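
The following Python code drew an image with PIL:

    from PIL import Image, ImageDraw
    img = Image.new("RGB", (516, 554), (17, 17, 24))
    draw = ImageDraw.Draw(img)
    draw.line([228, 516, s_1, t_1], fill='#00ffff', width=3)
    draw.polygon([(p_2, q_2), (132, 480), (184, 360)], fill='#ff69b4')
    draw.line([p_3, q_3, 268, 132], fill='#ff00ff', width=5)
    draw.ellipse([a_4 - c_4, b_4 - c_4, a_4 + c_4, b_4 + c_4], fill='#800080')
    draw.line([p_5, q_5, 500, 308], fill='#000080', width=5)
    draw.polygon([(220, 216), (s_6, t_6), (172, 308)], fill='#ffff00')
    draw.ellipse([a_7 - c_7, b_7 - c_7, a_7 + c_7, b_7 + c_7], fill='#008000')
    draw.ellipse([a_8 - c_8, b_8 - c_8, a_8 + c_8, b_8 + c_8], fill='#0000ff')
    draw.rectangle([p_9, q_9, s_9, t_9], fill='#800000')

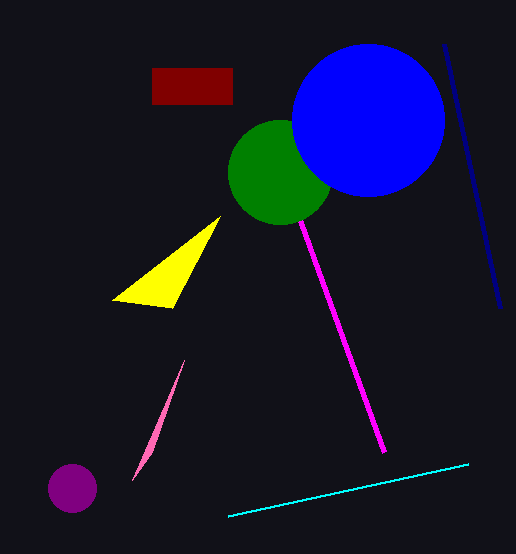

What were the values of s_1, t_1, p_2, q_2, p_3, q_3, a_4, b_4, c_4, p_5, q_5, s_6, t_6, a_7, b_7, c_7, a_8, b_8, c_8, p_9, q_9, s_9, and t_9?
s_1 = 468
t_1 = 464
p_2 = 152
q_2 = 452
p_3 = 384
q_3 = 452
a_4 = 72
b_4 = 488
c_4 = 24
p_5 = 444
q_5 = 44
s_6 = 112
t_6 = 300
a_7 = 280
b_7 = 172
c_7 = 52
a_8 = 368
b_8 = 120
c_8 = 76
p_9 = 152
q_9 = 68
s_9 = 232
t_9 = 104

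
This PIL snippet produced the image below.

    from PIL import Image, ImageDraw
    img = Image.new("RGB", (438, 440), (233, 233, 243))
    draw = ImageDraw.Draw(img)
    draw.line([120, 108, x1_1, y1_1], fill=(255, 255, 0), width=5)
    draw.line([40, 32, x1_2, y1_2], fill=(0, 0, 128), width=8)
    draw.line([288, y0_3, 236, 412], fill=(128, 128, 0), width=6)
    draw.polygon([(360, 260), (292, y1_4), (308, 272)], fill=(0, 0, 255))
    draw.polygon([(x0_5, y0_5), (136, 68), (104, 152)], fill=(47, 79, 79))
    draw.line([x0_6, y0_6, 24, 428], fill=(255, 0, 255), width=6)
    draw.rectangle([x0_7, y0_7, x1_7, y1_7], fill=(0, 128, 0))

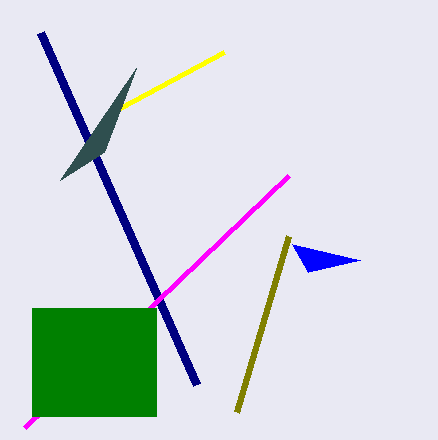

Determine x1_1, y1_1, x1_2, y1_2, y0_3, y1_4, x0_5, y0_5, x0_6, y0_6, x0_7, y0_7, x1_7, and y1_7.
x1_1 = 224
y1_1 = 52
x1_2 = 196
y1_2 = 384
y0_3 = 236
y1_4 = 244
x0_5 = 60
y0_5 = 180
x0_6 = 288
y0_6 = 176
x0_7 = 32
y0_7 = 308
x1_7 = 156
y1_7 = 416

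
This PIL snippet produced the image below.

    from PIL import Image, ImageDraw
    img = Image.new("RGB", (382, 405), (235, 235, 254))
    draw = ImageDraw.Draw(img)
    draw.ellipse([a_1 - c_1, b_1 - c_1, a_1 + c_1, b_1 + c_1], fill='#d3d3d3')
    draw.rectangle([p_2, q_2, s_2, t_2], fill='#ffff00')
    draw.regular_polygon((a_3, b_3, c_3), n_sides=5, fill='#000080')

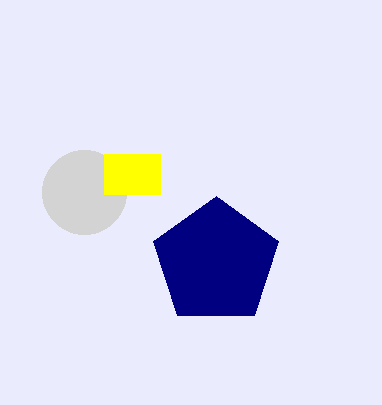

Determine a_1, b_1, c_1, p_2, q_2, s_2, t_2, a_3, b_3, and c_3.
a_1 = 84
b_1 = 192
c_1 = 42
p_2 = 104
q_2 = 154
s_2 = 160
t_2 = 194
a_3 = 216
b_3 = 262
c_3 = 66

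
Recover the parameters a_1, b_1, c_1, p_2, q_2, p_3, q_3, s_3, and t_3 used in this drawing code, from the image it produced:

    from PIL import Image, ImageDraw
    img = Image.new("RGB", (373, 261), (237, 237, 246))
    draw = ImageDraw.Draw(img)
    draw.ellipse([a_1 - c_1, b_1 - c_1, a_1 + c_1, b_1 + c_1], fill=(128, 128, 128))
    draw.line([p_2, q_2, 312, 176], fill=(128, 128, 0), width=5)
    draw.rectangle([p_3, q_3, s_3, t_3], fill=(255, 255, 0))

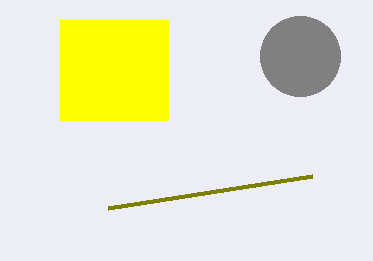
a_1 = 300, b_1 = 56, c_1 = 40, p_2 = 108, q_2 = 208, p_3 = 60, q_3 = 20, s_3 = 168, t_3 = 120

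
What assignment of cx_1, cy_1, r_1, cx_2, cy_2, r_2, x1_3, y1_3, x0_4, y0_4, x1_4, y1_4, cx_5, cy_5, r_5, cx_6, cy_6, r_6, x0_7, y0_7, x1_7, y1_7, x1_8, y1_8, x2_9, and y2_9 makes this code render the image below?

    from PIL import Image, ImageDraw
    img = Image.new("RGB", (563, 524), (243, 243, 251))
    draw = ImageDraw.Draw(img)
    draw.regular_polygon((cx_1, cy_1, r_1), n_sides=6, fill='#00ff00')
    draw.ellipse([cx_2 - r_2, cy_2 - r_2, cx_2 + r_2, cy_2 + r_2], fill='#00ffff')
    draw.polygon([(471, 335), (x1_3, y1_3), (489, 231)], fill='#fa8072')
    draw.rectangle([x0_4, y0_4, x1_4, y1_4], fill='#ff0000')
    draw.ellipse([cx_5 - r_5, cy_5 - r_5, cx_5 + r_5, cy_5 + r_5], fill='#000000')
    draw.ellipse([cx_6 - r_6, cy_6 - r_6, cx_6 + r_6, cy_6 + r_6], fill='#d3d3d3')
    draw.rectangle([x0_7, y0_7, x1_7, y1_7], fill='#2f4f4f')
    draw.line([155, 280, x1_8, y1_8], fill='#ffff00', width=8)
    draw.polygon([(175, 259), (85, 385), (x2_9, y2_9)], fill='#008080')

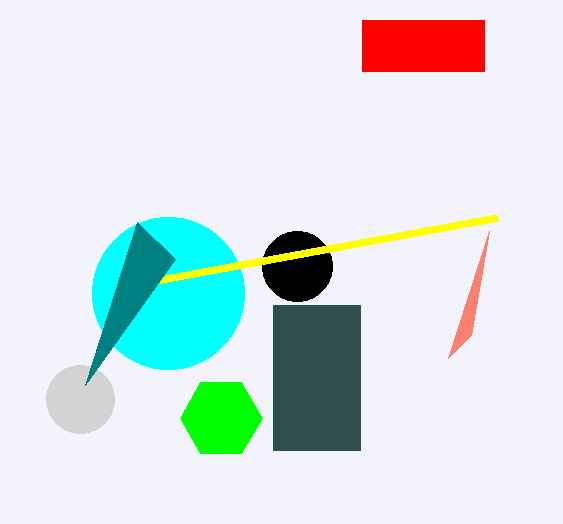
cx_1 = 221
cy_1 = 418
r_1 = 41
cx_2 = 168
cy_2 = 293
r_2 = 76
x1_3 = 448
y1_3 = 358
x0_4 = 362
y0_4 = 20
x1_4 = 484
y1_4 = 71
cx_5 = 297
cy_5 = 266
r_5 = 35
cx_6 = 80
cy_6 = 399
r_6 = 34
x0_7 = 273
y0_7 = 305
x1_7 = 360
y1_7 = 450
x1_8 = 497
y1_8 = 217
x2_9 = 137
y2_9 = 222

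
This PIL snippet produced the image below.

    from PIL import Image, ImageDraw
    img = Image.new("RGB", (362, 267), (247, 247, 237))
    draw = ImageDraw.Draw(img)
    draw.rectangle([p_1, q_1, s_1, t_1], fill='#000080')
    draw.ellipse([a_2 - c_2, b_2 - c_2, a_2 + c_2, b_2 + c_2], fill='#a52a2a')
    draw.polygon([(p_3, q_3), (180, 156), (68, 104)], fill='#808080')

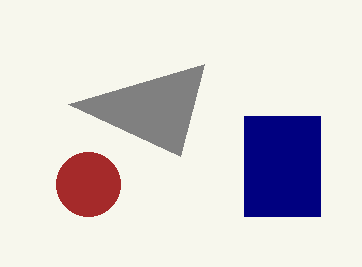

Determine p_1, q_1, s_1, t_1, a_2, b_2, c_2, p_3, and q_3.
p_1 = 244; q_1 = 116; s_1 = 320; t_1 = 216; a_2 = 88; b_2 = 184; c_2 = 32; p_3 = 204; q_3 = 64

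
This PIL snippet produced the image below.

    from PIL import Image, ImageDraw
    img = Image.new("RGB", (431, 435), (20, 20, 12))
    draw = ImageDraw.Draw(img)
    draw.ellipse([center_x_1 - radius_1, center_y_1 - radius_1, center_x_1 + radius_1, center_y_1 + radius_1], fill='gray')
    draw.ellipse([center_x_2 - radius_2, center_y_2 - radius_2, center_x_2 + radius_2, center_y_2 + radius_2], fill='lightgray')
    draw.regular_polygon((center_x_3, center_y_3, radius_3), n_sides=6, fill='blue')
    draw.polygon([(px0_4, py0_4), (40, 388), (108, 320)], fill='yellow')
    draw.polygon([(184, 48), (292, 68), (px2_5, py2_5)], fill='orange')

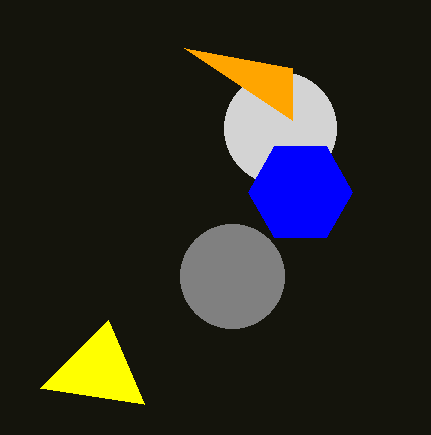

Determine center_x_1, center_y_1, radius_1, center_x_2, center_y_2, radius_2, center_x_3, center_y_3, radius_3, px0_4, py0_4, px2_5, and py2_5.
center_x_1 = 232; center_y_1 = 276; radius_1 = 52; center_x_2 = 280; center_y_2 = 128; radius_2 = 56; center_x_3 = 300; center_y_3 = 192; radius_3 = 52; px0_4 = 144; py0_4 = 404; px2_5 = 292; py2_5 = 120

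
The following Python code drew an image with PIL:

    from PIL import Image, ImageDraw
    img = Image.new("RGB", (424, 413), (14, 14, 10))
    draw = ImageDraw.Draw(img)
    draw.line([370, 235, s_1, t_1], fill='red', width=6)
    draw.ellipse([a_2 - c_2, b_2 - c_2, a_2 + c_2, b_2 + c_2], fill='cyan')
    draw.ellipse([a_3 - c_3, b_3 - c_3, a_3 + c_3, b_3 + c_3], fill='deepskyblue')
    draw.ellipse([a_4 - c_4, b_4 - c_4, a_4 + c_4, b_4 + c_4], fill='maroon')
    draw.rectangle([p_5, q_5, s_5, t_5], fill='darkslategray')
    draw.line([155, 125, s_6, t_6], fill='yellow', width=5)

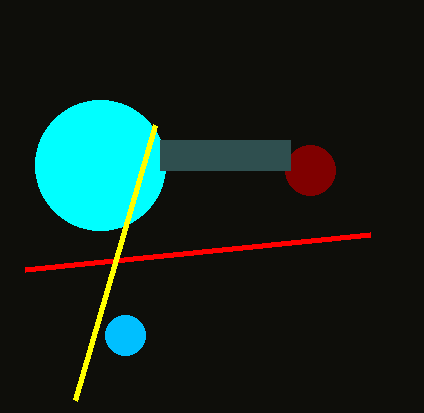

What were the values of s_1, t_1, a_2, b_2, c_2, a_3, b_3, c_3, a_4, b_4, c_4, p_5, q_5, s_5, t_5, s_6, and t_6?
s_1 = 25
t_1 = 270
a_2 = 100
b_2 = 165
c_2 = 65
a_3 = 125
b_3 = 335
c_3 = 20
a_4 = 310
b_4 = 170
c_4 = 25
p_5 = 160
q_5 = 140
s_5 = 290
t_5 = 170
s_6 = 75
t_6 = 400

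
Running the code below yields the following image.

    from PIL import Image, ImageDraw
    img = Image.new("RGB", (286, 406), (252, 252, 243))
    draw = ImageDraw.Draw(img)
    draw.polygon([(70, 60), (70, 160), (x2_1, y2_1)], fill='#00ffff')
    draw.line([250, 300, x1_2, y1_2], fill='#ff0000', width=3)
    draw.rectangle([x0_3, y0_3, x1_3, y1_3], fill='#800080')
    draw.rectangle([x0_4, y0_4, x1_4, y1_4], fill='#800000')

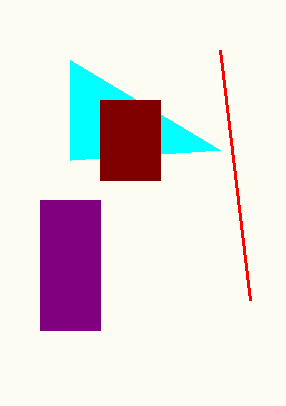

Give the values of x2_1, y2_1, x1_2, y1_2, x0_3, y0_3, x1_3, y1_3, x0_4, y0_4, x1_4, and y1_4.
x2_1 = 220, y2_1 = 150, x1_2 = 220, y1_2 = 50, x0_3 = 40, y0_3 = 200, x1_3 = 100, y1_3 = 330, x0_4 = 100, y0_4 = 100, x1_4 = 160, y1_4 = 180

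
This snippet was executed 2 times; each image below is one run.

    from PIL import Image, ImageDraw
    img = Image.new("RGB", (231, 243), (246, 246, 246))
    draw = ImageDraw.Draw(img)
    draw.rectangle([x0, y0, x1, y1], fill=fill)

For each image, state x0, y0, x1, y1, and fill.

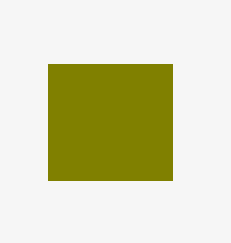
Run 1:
x0 = 48
y0 = 64
x1 = 172
y1 = 180
fill = 'olive'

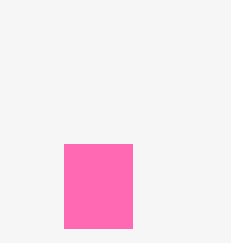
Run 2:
x0 = 64; y0 = 144; x1 = 132; y1 = 228; fill = 'hotpink'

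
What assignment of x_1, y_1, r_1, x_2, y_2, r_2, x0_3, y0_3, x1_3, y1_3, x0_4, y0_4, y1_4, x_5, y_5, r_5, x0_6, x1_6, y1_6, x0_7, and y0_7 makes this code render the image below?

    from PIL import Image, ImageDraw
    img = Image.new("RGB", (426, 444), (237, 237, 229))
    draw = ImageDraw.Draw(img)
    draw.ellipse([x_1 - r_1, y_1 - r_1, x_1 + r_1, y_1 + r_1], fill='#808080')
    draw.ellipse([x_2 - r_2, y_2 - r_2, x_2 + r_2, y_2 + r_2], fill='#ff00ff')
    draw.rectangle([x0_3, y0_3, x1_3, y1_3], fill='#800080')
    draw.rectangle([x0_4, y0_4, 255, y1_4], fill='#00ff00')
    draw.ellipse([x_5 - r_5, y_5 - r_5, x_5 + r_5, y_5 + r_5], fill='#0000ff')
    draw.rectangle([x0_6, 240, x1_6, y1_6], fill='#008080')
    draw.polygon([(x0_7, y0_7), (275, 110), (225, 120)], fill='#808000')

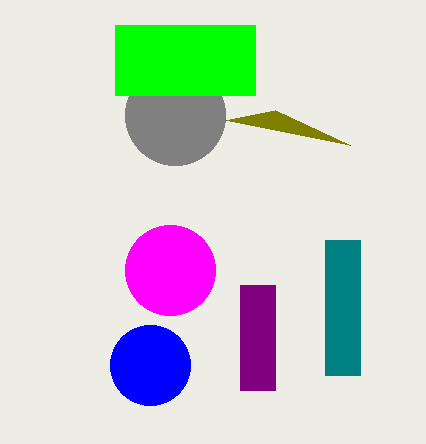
x_1 = 175
y_1 = 115
r_1 = 50
x_2 = 170
y_2 = 270
r_2 = 45
x0_3 = 240
y0_3 = 285
x1_3 = 275
y1_3 = 390
x0_4 = 115
y0_4 = 25
y1_4 = 95
x_5 = 150
y_5 = 365
r_5 = 40
x0_6 = 325
x1_6 = 360
y1_6 = 375
x0_7 = 350
y0_7 = 145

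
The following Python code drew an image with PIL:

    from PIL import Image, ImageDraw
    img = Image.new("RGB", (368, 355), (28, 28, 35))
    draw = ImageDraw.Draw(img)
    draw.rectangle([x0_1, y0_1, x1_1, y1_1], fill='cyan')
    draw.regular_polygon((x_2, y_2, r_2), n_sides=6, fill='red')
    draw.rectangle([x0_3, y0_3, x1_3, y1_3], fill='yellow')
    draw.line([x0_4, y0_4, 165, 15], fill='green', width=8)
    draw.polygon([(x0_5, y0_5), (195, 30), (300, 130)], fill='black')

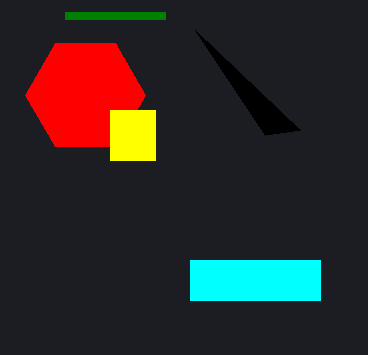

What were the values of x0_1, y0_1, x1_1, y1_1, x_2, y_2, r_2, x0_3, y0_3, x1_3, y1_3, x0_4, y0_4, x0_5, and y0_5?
x0_1 = 190
y0_1 = 260
x1_1 = 320
y1_1 = 300
x_2 = 85
y_2 = 95
r_2 = 60
x0_3 = 110
y0_3 = 110
x1_3 = 155
y1_3 = 160
x0_4 = 65
y0_4 = 15
x0_5 = 265
y0_5 = 135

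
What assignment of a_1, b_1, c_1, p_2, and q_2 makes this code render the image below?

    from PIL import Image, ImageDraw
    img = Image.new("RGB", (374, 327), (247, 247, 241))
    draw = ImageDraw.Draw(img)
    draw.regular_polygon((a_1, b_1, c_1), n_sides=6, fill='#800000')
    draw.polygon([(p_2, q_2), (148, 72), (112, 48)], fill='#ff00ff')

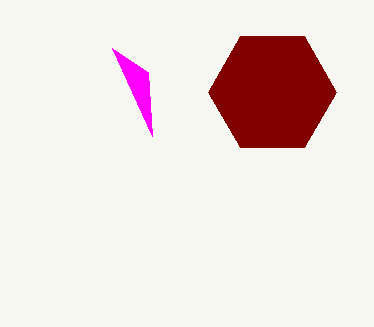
a_1 = 272
b_1 = 92
c_1 = 64
p_2 = 152
q_2 = 136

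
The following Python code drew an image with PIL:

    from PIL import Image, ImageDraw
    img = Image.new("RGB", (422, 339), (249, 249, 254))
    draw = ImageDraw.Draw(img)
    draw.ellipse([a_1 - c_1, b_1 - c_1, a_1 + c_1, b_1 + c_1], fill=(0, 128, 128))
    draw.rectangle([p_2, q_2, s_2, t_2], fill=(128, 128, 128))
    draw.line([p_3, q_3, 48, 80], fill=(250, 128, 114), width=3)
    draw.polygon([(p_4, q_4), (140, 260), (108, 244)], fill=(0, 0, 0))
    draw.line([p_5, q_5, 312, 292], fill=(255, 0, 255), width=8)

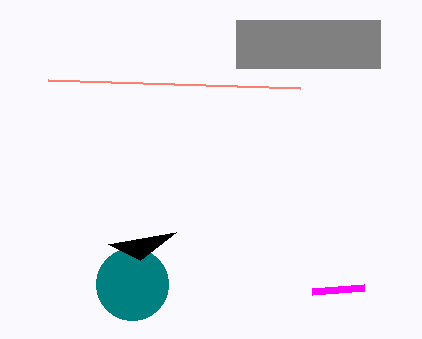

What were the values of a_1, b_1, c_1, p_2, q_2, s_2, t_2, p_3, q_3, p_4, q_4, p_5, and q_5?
a_1 = 132
b_1 = 284
c_1 = 36
p_2 = 236
q_2 = 20
s_2 = 380
t_2 = 68
p_3 = 300
q_3 = 88
p_4 = 176
q_4 = 232
p_5 = 364
q_5 = 288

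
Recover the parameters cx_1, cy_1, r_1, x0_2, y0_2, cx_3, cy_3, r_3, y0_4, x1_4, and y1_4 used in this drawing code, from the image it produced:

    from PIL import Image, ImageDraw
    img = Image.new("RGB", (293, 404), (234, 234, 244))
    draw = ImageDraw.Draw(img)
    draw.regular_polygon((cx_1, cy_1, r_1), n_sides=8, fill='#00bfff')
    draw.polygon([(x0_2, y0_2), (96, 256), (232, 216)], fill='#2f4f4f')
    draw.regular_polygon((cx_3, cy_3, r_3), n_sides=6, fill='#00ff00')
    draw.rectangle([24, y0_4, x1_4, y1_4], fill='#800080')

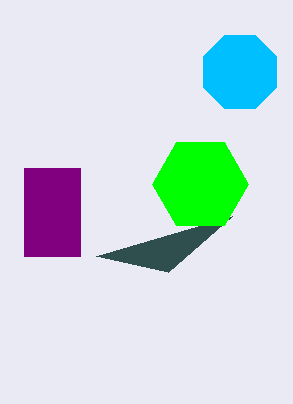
cx_1 = 240; cy_1 = 72; r_1 = 40; x0_2 = 168; y0_2 = 272; cx_3 = 200; cy_3 = 184; r_3 = 48; y0_4 = 168; x1_4 = 80; y1_4 = 256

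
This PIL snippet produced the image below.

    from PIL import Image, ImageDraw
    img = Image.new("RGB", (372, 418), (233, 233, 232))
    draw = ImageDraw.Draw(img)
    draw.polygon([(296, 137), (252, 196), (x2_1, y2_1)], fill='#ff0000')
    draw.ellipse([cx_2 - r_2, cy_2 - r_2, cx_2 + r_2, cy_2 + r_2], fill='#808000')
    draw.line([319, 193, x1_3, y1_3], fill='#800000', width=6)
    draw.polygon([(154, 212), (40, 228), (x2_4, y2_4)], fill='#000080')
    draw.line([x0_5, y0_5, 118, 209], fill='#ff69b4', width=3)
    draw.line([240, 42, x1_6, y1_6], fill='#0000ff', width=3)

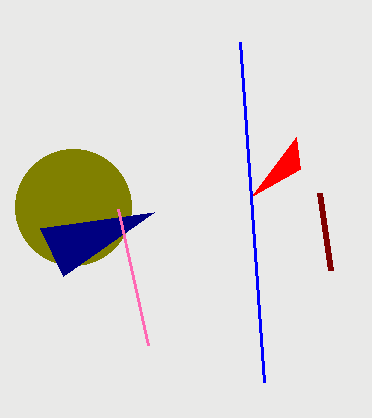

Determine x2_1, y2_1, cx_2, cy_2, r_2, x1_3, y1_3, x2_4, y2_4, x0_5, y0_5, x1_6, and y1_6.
x2_1 = 300
y2_1 = 169
cx_2 = 73
cy_2 = 207
r_2 = 58
x1_3 = 330
y1_3 = 270
x2_4 = 63
y2_4 = 276
x0_5 = 148
y0_5 = 345
x1_6 = 264
y1_6 = 382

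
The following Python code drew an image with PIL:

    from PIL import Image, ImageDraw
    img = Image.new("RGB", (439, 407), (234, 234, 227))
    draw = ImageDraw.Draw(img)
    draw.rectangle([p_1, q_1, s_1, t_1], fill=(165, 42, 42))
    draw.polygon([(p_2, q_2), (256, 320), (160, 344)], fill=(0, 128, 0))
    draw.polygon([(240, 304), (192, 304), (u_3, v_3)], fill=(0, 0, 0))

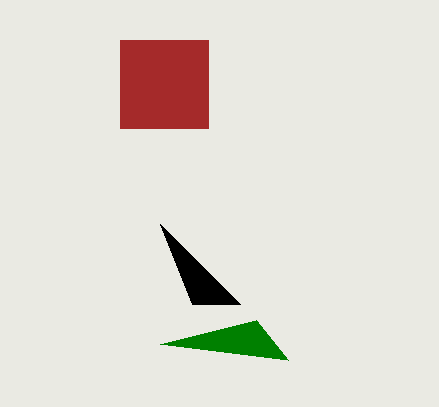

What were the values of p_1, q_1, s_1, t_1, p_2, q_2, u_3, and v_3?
p_1 = 120, q_1 = 40, s_1 = 208, t_1 = 128, p_2 = 288, q_2 = 360, u_3 = 160, v_3 = 224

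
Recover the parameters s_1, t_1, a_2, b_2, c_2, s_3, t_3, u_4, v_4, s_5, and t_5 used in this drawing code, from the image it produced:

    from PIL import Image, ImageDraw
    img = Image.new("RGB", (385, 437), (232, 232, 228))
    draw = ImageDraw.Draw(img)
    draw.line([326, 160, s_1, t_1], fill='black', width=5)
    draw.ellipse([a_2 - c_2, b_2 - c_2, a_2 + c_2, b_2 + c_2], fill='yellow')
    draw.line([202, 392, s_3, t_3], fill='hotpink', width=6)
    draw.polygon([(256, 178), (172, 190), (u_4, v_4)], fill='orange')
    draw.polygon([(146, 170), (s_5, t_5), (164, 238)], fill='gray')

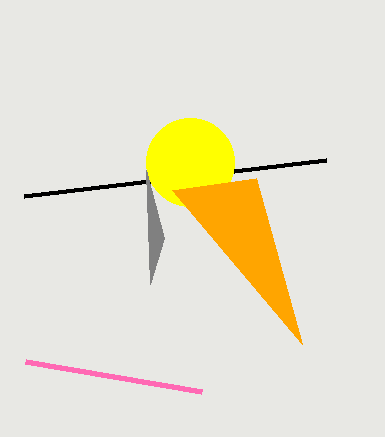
s_1 = 24; t_1 = 196; a_2 = 190; b_2 = 162; c_2 = 44; s_3 = 26; t_3 = 362; u_4 = 302; v_4 = 344; s_5 = 150; t_5 = 284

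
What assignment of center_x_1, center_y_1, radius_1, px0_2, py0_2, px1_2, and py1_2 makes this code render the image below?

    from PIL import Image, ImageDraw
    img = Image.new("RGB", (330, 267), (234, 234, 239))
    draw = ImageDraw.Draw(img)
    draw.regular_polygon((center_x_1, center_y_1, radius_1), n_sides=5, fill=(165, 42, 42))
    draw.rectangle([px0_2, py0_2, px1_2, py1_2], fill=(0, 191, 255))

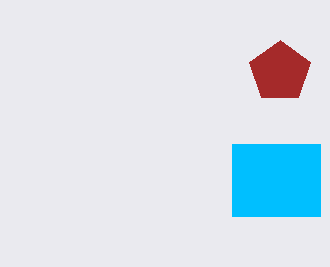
center_x_1 = 280, center_y_1 = 72, radius_1 = 32, px0_2 = 232, py0_2 = 144, px1_2 = 320, py1_2 = 216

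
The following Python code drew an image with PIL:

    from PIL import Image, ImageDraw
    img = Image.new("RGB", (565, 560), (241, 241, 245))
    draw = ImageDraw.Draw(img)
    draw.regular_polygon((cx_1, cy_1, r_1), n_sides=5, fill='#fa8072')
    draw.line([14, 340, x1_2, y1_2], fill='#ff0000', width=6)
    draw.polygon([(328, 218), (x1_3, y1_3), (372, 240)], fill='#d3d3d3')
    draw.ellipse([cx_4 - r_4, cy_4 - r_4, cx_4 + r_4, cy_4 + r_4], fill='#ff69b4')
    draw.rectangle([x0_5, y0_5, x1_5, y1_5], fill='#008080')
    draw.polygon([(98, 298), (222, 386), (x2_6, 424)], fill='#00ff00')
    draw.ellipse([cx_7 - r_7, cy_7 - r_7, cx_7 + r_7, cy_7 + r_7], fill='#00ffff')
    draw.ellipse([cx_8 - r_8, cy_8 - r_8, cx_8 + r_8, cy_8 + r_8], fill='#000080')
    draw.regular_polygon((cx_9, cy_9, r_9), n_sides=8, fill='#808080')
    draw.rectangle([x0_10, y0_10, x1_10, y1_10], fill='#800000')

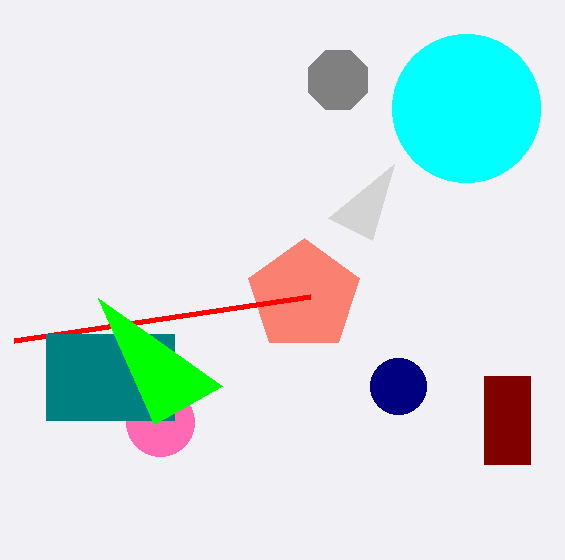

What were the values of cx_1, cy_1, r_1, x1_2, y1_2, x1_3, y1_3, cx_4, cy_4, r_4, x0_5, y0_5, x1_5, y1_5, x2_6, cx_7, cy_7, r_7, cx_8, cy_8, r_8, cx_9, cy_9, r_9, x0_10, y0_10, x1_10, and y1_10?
cx_1 = 304, cy_1 = 296, r_1 = 58, x1_2 = 310, y1_2 = 296, x1_3 = 394, y1_3 = 164, cx_4 = 160, cy_4 = 422, r_4 = 34, x0_5 = 46, y0_5 = 334, x1_5 = 174, y1_5 = 420, x2_6 = 154, cx_7 = 466, cy_7 = 108, r_7 = 74, cx_8 = 398, cy_8 = 386, r_8 = 28, cx_9 = 338, cy_9 = 80, r_9 = 32, x0_10 = 484, y0_10 = 376, x1_10 = 530, y1_10 = 464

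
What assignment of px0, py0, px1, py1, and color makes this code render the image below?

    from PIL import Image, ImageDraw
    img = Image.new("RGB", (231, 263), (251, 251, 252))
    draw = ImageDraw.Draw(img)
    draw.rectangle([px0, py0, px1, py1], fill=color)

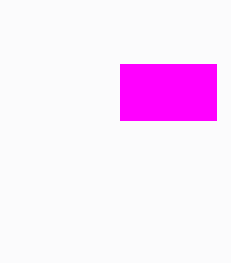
px0 = 120
py0 = 64
px1 = 216
py1 = 120
color = 'magenta'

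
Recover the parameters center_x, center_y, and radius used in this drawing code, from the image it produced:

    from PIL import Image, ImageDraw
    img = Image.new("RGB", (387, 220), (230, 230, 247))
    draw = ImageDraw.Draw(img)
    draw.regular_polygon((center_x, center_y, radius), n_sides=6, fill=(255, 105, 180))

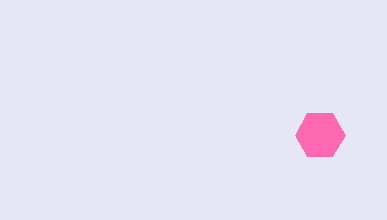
center_x = 320
center_y = 135
radius = 25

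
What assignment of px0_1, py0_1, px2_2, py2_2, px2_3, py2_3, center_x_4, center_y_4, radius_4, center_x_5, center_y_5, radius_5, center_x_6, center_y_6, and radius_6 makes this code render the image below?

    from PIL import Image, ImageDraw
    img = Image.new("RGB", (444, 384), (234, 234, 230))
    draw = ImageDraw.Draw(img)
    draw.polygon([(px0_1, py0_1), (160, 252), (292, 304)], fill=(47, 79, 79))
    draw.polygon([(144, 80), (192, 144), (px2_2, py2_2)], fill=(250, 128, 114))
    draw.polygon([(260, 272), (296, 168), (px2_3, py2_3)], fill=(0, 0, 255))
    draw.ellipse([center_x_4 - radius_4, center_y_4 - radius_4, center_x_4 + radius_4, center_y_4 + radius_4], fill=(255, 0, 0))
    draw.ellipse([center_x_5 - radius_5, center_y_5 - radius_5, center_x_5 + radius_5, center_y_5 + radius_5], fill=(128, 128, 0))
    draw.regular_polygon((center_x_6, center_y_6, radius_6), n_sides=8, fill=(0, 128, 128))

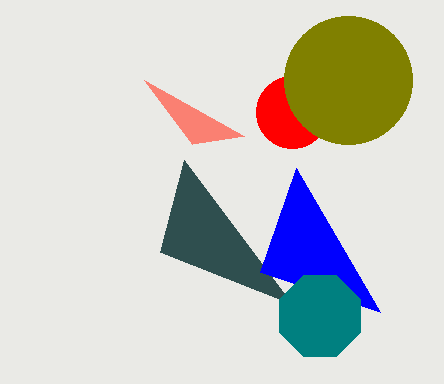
px0_1 = 184, py0_1 = 160, px2_2 = 244, py2_2 = 136, px2_3 = 380, py2_3 = 312, center_x_4 = 292, center_y_4 = 112, radius_4 = 36, center_x_5 = 348, center_y_5 = 80, radius_5 = 64, center_x_6 = 320, center_y_6 = 316, radius_6 = 44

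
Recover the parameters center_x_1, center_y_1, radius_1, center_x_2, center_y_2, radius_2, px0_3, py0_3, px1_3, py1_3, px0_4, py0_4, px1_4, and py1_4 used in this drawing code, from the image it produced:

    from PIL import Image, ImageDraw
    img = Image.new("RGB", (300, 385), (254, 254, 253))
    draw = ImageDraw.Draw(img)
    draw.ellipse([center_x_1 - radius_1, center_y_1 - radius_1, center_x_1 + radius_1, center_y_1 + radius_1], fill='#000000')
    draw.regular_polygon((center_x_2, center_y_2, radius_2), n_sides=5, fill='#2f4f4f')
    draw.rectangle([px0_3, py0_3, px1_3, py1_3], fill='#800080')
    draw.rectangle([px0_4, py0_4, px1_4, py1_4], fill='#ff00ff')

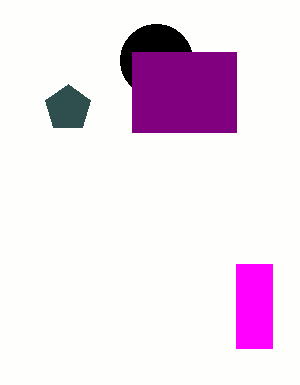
center_x_1 = 156; center_y_1 = 60; radius_1 = 36; center_x_2 = 68; center_y_2 = 108; radius_2 = 24; px0_3 = 132; py0_3 = 52; px1_3 = 236; py1_3 = 132; px0_4 = 236; py0_4 = 264; px1_4 = 272; py1_4 = 348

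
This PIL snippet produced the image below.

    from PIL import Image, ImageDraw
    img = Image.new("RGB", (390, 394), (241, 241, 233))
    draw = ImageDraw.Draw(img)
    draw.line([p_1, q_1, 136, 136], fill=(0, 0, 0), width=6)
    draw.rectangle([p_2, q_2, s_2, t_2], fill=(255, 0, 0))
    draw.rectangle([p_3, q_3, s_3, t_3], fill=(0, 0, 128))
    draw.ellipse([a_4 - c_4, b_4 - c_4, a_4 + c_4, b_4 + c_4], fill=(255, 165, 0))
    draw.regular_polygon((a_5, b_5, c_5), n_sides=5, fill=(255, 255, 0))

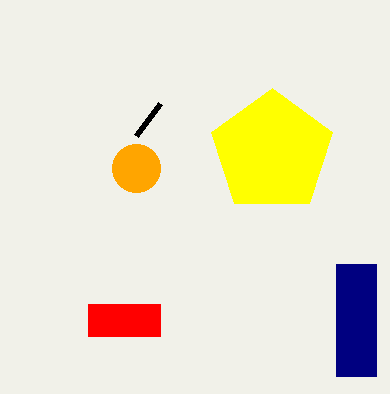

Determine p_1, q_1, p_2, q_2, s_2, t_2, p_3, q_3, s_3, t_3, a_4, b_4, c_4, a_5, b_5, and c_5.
p_1 = 160, q_1 = 104, p_2 = 88, q_2 = 304, s_2 = 160, t_2 = 336, p_3 = 336, q_3 = 264, s_3 = 376, t_3 = 376, a_4 = 136, b_4 = 168, c_4 = 24, a_5 = 272, b_5 = 152, c_5 = 64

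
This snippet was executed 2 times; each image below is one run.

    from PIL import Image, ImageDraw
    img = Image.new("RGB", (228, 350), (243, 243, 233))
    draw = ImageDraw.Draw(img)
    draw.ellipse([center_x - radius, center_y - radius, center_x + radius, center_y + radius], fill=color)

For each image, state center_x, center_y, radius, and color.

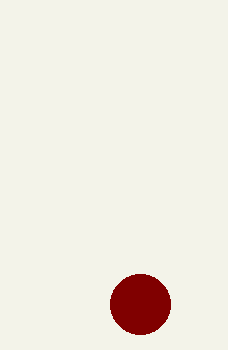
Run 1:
center_x = 140; center_y = 304; radius = 30; color = 'maroon'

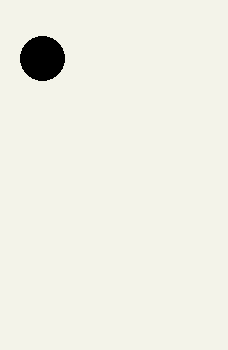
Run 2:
center_x = 42
center_y = 58
radius = 22
color = 'black'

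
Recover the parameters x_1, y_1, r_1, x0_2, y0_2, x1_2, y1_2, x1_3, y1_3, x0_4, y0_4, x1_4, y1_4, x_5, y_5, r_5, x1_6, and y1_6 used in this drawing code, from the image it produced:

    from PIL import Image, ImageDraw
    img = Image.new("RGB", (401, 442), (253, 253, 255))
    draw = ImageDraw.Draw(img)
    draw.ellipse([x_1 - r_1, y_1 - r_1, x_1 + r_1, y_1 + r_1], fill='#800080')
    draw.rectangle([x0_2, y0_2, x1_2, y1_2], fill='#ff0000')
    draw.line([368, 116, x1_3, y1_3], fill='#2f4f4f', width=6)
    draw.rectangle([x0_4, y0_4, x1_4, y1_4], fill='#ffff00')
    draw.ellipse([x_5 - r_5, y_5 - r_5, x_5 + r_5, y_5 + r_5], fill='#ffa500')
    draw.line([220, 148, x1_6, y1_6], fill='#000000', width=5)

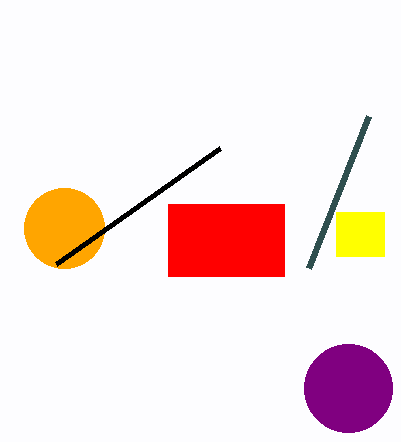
x_1 = 348
y_1 = 388
r_1 = 44
x0_2 = 168
y0_2 = 204
x1_2 = 284
y1_2 = 276
x1_3 = 308
y1_3 = 268
x0_4 = 336
y0_4 = 212
x1_4 = 384
y1_4 = 256
x_5 = 64
y_5 = 228
r_5 = 40
x1_6 = 56
y1_6 = 264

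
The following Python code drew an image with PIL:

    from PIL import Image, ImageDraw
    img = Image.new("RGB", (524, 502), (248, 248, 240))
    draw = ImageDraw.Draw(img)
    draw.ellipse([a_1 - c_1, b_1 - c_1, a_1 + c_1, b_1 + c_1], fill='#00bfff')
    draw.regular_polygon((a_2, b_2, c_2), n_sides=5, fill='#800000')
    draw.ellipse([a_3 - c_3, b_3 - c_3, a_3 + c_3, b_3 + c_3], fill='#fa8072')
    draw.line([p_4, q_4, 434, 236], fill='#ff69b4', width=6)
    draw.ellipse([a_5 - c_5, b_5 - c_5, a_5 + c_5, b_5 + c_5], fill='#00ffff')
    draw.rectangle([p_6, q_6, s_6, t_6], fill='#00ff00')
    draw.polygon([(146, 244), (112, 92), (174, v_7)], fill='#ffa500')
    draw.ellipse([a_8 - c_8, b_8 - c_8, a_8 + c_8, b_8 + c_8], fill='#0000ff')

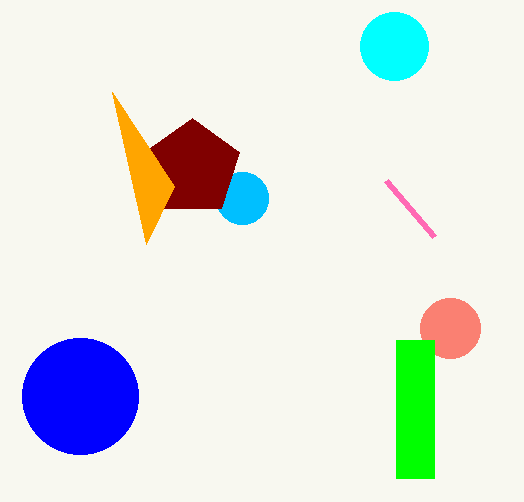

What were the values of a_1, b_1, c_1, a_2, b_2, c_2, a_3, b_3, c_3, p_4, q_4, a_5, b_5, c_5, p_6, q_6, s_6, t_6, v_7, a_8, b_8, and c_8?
a_1 = 242, b_1 = 198, c_1 = 26, a_2 = 192, b_2 = 168, c_2 = 50, a_3 = 450, b_3 = 328, c_3 = 30, p_4 = 386, q_4 = 180, a_5 = 394, b_5 = 46, c_5 = 34, p_6 = 396, q_6 = 340, s_6 = 434, t_6 = 478, v_7 = 186, a_8 = 80, b_8 = 396, c_8 = 58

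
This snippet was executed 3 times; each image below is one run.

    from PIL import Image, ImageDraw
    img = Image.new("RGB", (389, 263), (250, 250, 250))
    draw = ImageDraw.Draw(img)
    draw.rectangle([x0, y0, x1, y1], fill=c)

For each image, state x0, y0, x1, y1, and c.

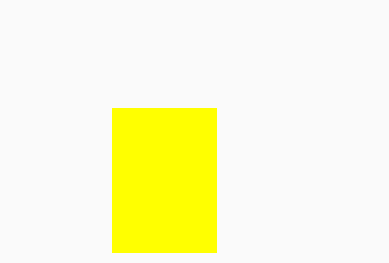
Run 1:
x0 = 112
y0 = 108
x1 = 216
y1 = 252
c = 'yellow'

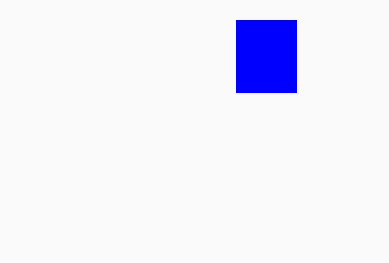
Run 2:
x0 = 236; y0 = 20; x1 = 296; y1 = 92; c = 'blue'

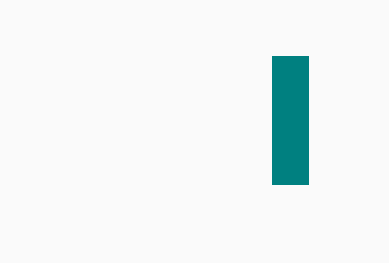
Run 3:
x0 = 272
y0 = 56
x1 = 308
y1 = 184
c = 'teal'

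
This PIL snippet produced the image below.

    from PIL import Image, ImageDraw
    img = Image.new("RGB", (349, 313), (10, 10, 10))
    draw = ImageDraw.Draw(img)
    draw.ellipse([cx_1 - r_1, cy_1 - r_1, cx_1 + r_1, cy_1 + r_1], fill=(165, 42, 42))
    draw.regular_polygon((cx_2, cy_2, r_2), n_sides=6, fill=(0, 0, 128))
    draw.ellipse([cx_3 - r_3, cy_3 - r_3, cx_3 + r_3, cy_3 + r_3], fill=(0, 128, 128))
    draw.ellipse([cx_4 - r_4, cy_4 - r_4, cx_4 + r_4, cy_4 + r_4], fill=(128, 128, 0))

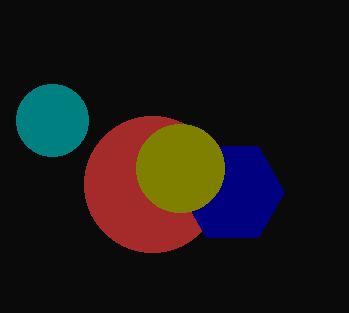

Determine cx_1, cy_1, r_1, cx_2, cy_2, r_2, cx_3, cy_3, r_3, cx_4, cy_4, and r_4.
cx_1 = 152, cy_1 = 184, r_1 = 68, cx_2 = 232, cy_2 = 192, r_2 = 52, cx_3 = 52, cy_3 = 120, r_3 = 36, cx_4 = 180, cy_4 = 168, r_4 = 44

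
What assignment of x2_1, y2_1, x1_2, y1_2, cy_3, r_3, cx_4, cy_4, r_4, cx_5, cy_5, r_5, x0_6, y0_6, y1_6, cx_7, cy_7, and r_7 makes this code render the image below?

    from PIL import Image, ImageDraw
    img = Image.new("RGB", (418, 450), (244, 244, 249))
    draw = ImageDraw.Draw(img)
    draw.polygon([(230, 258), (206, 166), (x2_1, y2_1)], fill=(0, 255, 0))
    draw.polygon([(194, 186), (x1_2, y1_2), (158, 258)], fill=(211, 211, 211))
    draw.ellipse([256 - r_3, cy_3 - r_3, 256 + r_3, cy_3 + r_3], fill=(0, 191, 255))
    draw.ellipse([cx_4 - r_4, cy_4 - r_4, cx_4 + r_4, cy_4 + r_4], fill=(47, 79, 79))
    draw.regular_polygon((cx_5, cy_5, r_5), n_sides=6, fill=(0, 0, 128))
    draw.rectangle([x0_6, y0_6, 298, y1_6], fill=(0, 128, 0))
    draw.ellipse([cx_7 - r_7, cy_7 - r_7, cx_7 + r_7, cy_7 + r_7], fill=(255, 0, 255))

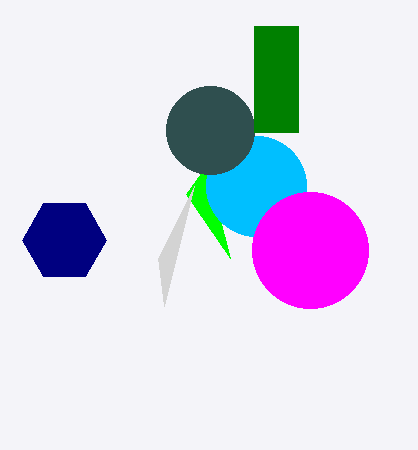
x2_1 = 186; y2_1 = 194; x1_2 = 164; y1_2 = 306; cy_3 = 186; r_3 = 50; cx_4 = 210; cy_4 = 130; r_4 = 44; cx_5 = 64; cy_5 = 240; r_5 = 42; x0_6 = 254; y0_6 = 26; y1_6 = 132; cx_7 = 310; cy_7 = 250; r_7 = 58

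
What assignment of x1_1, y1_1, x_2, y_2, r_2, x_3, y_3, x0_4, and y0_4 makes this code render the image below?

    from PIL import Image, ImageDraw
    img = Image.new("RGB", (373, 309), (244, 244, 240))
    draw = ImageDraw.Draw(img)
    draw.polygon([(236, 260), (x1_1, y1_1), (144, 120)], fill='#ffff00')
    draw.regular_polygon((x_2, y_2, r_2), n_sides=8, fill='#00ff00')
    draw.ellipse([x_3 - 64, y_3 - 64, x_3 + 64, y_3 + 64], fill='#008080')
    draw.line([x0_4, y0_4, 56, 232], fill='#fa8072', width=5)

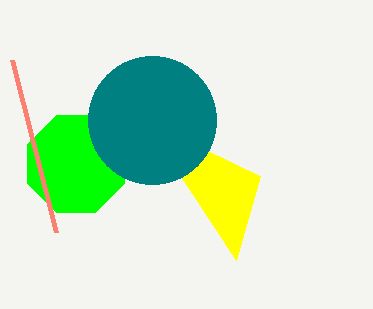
x1_1 = 260; y1_1 = 176; x_2 = 76; y_2 = 164; r_2 = 52; x_3 = 152; y_3 = 120; x0_4 = 12; y0_4 = 60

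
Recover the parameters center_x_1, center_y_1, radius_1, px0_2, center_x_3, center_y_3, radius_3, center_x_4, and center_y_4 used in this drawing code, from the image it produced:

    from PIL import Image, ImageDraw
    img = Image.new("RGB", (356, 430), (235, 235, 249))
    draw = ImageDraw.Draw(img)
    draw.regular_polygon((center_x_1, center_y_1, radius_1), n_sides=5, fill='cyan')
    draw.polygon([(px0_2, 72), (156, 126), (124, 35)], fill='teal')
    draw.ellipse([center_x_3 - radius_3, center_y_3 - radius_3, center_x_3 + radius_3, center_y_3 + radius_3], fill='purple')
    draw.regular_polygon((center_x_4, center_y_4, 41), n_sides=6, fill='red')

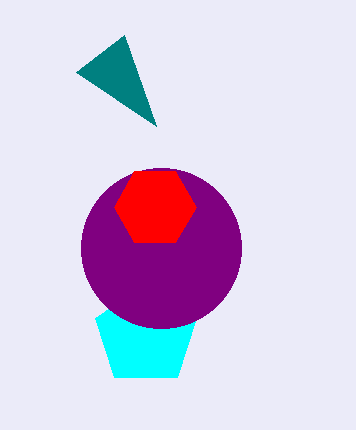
center_x_1 = 146; center_y_1 = 335; radius_1 = 53; px0_2 = 76; center_x_3 = 161; center_y_3 = 248; radius_3 = 80; center_x_4 = 155; center_y_4 = 207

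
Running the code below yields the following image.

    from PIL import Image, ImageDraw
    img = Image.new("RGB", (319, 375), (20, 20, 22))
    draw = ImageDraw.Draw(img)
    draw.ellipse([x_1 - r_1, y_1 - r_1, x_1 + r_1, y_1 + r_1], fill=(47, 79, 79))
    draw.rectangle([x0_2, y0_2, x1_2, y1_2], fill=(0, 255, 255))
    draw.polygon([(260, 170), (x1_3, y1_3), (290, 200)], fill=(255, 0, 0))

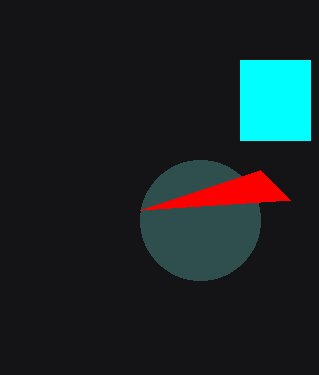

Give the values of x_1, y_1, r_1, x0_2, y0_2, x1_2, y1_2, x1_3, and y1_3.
x_1 = 200, y_1 = 220, r_1 = 60, x0_2 = 240, y0_2 = 60, x1_2 = 310, y1_2 = 140, x1_3 = 140, y1_3 = 210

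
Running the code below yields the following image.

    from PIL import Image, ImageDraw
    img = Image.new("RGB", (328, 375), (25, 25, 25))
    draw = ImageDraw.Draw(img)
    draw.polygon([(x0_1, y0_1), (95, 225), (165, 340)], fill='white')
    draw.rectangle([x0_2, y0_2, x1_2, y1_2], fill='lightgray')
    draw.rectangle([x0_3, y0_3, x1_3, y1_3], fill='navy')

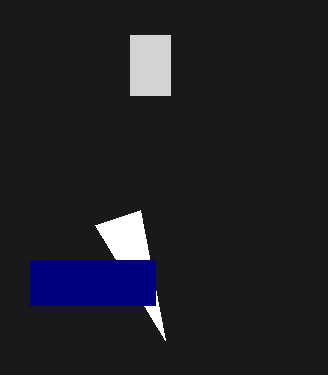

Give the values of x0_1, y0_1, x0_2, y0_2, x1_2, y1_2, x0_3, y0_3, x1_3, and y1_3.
x0_1 = 140, y0_1 = 210, x0_2 = 130, y0_2 = 35, x1_2 = 170, y1_2 = 95, x0_3 = 30, y0_3 = 260, x1_3 = 155, y1_3 = 305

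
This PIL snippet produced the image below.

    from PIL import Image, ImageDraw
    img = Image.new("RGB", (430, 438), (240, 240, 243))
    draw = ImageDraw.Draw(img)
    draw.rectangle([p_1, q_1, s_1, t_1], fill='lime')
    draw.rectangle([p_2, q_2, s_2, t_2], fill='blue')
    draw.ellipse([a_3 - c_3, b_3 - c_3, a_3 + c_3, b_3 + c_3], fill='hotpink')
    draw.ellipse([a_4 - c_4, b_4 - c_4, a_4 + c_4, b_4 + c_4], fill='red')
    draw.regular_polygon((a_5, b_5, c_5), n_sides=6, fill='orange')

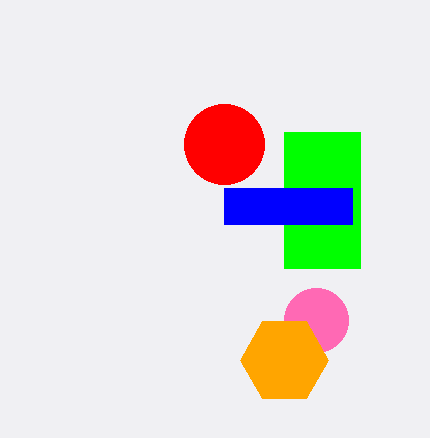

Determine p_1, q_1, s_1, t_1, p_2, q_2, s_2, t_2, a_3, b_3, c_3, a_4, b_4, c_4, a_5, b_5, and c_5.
p_1 = 284
q_1 = 132
s_1 = 360
t_1 = 268
p_2 = 224
q_2 = 188
s_2 = 352
t_2 = 224
a_3 = 316
b_3 = 320
c_3 = 32
a_4 = 224
b_4 = 144
c_4 = 40
a_5 = 284
b_5 = 360
c_5 = 44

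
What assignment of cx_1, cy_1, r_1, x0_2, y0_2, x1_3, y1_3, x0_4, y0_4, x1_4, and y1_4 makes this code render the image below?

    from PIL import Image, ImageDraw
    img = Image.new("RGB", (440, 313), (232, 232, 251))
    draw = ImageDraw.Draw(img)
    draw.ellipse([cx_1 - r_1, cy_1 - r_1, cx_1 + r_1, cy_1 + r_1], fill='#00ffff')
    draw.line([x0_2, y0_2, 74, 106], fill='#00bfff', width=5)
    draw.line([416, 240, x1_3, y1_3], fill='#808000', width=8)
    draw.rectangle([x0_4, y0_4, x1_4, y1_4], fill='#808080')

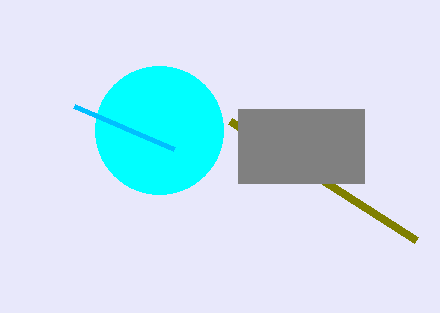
cx_1 = 159; cy_1 = 130; r_1 = 64; x0_2 = 174; y0_2 = 149; x1_3 = 230; y1_3 = 121; x0_4 = 238; y0_4 = 109; x1_4 = 364; y1_4 = 183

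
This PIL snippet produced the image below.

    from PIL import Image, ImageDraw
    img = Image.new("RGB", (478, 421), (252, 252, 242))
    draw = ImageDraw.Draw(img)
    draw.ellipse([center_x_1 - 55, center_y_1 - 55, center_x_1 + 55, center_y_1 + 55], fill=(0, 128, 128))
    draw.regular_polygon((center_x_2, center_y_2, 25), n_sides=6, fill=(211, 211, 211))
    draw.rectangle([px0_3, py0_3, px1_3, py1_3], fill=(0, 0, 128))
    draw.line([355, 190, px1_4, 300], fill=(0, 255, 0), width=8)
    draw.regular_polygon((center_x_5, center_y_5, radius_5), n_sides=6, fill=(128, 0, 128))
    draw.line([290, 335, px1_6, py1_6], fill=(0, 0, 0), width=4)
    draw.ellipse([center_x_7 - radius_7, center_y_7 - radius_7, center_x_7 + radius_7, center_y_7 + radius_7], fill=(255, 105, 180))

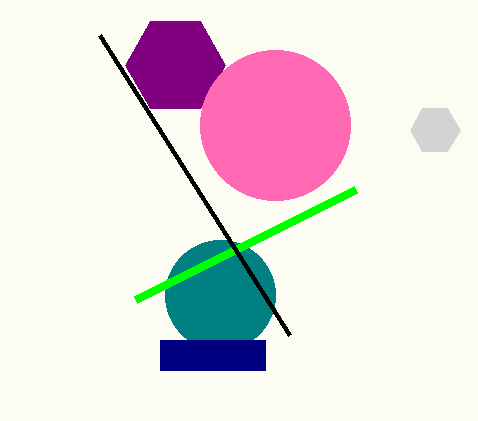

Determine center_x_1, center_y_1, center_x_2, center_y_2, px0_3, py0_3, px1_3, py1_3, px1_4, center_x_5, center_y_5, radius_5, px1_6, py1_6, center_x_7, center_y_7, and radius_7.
center_x_1 = 220; center_y_1 = 295; center_x_2 = 435; center_y_2 = 130; px0_3 = 160; py0_3 = 340; px1_3 = 265; py1_3 = 370; px1_4 = 135; center_x_5 = 175; center_y_5 = 65; radius_5 = 50; px1_6 = 100; py1_6 = 35; center_x_7 = 275; center_y_7 = 125; radius_7 = 75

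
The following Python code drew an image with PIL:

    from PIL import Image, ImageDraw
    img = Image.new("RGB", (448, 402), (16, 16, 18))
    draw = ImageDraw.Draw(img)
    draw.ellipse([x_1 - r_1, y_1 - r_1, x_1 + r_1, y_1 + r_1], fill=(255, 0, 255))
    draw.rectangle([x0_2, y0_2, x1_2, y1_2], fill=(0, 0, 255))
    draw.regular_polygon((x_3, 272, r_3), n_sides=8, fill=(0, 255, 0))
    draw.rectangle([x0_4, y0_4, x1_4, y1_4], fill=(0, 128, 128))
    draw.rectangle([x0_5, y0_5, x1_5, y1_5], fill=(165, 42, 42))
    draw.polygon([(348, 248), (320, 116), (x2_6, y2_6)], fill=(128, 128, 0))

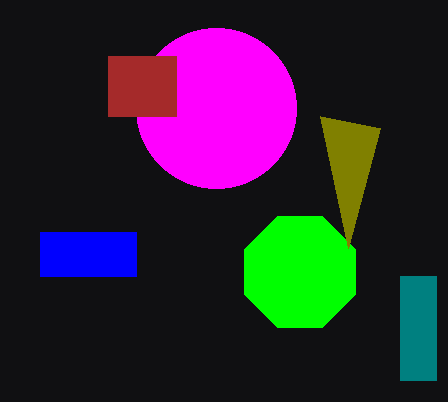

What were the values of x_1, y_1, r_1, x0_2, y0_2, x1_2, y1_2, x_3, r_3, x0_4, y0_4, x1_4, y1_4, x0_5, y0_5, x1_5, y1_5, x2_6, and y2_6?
x_1 = 216; y_1 = 108; r_1 = 80; x0_2 = 40; y0_2 = 232; x1_2 = 136; y1_2 = 276; x_3 = 300; r_3 = 60; x0_4 = 400; y0_4 = 276; x1_4 = 436; y1_4 = 380; x0_5 = 108; y0_5 = 56; x1_5 = 176; y1_5 = 116; x2_6 = 380; y2_6 = 128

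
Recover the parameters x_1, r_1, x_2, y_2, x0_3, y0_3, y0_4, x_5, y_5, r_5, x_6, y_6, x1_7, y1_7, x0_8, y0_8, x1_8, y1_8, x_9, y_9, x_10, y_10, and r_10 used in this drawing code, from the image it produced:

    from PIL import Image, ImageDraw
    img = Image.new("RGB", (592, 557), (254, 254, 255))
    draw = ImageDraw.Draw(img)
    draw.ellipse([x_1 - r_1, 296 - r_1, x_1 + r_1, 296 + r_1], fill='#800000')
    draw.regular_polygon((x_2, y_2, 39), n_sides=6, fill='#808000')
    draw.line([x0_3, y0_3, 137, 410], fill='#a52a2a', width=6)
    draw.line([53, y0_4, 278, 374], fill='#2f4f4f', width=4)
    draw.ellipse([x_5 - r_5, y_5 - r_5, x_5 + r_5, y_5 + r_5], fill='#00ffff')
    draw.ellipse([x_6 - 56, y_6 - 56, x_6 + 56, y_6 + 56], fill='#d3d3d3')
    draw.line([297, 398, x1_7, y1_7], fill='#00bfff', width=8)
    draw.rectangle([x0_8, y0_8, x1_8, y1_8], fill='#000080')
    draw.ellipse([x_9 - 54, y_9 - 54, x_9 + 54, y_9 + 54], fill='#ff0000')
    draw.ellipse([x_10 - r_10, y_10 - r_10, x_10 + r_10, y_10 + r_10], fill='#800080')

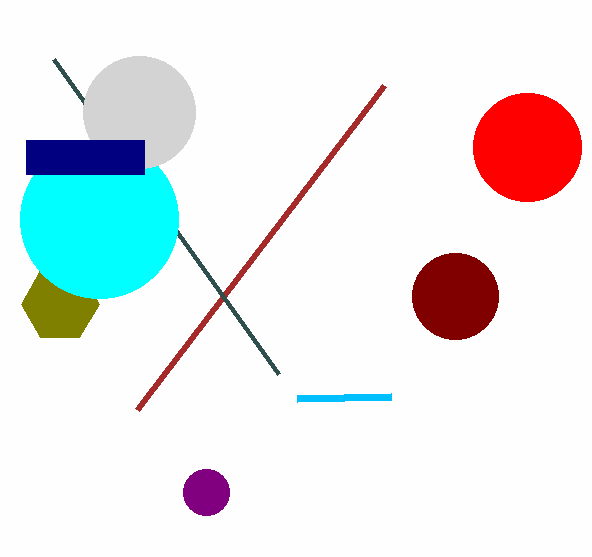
x_1 = 455; r_1 = 43; x_2 = 60; y_2 = 304; x0_3 = 384; y0_3 = 86; y0_4 = 59; x_5 = 99; y_5 = 219; r_5 = 79; x_6 = 139; y_6 = 112; x1_7 = 391; y1_7 = 396; x0_8 = 26; y0_8 = 140; x1_8 = 144; y1_8 = 174; x_9 = 527; y_9 = 147; x_10 = 206; y_10 = 492; r_10 = 23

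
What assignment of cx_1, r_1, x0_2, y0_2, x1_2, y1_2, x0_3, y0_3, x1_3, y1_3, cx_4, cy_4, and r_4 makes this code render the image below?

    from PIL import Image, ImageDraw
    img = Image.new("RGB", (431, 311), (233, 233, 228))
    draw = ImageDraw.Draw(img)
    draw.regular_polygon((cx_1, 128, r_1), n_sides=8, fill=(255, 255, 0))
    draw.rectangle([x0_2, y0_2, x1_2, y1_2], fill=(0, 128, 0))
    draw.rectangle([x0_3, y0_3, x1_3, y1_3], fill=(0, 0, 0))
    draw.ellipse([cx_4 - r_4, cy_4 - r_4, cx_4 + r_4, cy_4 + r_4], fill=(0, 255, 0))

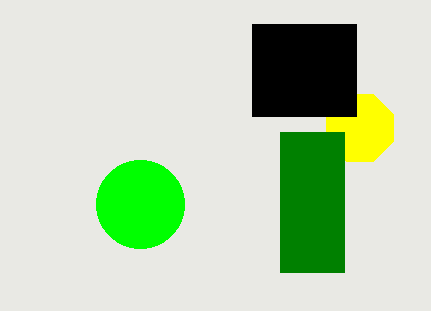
cx_1 = 360, r_1 = 36, x0_2 = 280, y0_2 = 132, x1_2 = 344, y1_2 = 272, x0_3 = 252, y0_3 = 24, x1_3 = 356, y1_3 = 116, cx_4 = 140, cy_4 = 204, r_4 = 44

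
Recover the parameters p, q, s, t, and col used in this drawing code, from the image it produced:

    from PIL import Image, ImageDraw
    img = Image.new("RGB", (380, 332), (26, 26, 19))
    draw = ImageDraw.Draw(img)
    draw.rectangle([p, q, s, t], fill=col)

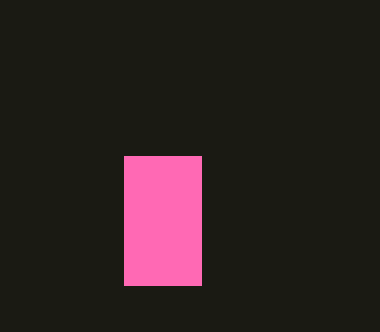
p = 124; q = 156; s = 201; t = 285; col = 'hotpink'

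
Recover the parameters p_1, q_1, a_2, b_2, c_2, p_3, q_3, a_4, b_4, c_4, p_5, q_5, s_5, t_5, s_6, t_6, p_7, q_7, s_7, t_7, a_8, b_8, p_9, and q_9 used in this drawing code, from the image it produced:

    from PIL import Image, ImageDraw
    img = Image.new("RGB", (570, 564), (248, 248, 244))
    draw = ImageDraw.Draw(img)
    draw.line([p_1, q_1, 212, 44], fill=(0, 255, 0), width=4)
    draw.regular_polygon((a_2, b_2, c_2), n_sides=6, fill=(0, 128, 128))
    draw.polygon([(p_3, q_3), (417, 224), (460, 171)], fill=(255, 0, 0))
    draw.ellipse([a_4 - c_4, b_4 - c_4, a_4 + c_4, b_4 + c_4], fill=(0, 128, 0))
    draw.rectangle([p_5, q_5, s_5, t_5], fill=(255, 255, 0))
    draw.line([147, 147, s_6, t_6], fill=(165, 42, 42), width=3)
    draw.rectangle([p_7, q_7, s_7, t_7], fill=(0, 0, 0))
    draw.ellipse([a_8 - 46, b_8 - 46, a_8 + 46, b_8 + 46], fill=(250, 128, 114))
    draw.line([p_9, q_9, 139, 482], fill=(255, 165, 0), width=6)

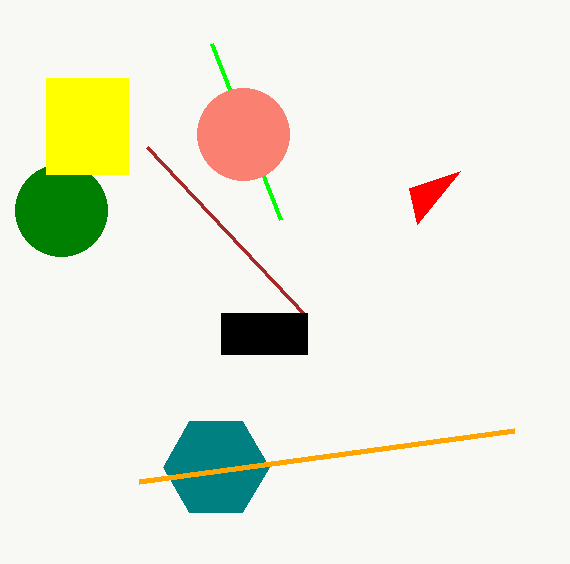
p_1 = 281
q_1 = 220
a_2 = 216
b_2 = 467
c_2 = 53
p_3 = 409
q_3 = 188
a_4 = 61
b_4 = 210
c_4 = 46
p_5 = 46
q_5 = 78
s_5 = 128
t_5 = 174
s_6 = 305
t_6 = 315
p_7 = 221
q_7 = 313
s_7 = 307
t_7 = 354
a_8 = 243
b_8 = 134
p_9 = 514
q_9 = 431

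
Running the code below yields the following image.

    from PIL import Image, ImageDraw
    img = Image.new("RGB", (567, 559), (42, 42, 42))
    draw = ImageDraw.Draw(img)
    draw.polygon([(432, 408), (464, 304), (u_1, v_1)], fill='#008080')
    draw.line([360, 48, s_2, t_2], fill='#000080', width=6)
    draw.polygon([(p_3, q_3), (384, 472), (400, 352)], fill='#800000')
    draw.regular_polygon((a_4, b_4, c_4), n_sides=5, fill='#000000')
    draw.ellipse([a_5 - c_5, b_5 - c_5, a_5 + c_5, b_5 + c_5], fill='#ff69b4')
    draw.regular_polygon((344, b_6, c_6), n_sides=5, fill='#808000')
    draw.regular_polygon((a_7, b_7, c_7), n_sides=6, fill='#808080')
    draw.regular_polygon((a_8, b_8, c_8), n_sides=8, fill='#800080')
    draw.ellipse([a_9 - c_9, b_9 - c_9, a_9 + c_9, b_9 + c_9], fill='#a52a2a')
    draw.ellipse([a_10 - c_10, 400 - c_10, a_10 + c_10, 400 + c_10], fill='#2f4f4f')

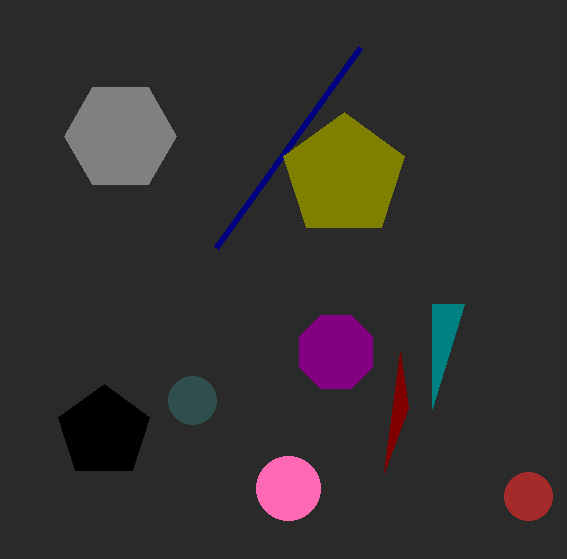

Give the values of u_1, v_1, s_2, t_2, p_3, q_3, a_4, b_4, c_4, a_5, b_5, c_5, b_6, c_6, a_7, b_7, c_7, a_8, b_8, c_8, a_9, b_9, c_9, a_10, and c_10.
u_1 = 432
v_1 = 304
s_2 = 216
t_2 = 248
p_3 = 408
q_3 = 408
a_4 = 104
b_4 = 432
c_4 = 48
a_5 = 288
b_5 = 488
c_5 = 32
b_6 = 176
c_6 = 64
a_7 = 120
b_7 = 136
c_7 = 56
a_8 = 336
b_8 = 352
c_8 = 40
a_9 = 528
b_9 = 496
c_9 = 24
a_10 = 192
c_10 = 24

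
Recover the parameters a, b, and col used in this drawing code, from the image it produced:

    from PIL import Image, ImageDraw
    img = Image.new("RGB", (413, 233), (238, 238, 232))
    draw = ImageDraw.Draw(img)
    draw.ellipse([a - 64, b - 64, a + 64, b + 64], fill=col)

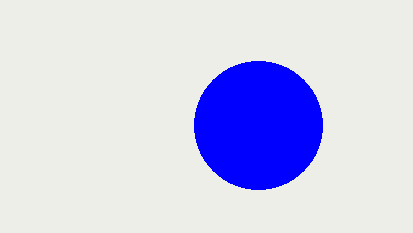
a = 258
b = 125
col = 'blue'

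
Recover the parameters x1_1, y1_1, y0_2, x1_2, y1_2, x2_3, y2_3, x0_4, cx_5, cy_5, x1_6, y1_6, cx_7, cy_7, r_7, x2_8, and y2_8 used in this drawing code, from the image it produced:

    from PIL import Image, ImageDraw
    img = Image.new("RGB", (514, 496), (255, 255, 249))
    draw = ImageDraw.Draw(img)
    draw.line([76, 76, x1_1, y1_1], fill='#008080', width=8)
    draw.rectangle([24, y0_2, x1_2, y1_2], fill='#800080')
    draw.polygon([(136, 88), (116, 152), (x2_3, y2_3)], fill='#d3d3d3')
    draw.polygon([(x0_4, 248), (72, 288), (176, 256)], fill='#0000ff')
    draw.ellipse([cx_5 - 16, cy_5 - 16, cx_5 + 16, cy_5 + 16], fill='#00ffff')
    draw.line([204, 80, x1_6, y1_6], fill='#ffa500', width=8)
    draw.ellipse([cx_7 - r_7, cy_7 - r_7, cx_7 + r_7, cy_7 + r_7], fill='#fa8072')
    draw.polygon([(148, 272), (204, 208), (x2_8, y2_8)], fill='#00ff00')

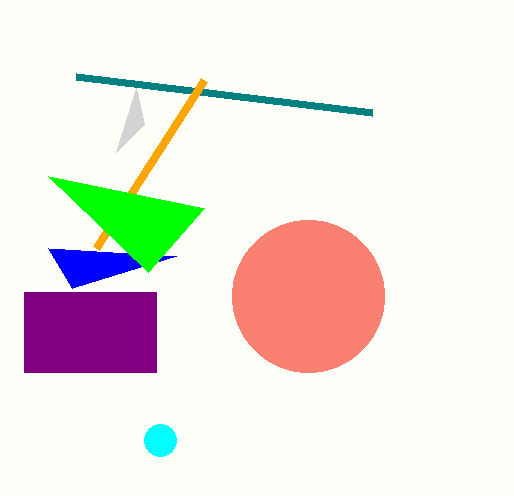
x1_1 = 372
y1_1 = 112
y0_2 = 292
x1_2 = 156
y1_2 = 372
x2_3 = 144
y2_3 = 124
x0_4 = 48
cx_5 = 160
cy_5 = 440
x1_6 = 96
y1_6 = 248
cx_7 = 308
cy_7 = 296
r_7 = 76
x2_8 = 48
y2_8 = 176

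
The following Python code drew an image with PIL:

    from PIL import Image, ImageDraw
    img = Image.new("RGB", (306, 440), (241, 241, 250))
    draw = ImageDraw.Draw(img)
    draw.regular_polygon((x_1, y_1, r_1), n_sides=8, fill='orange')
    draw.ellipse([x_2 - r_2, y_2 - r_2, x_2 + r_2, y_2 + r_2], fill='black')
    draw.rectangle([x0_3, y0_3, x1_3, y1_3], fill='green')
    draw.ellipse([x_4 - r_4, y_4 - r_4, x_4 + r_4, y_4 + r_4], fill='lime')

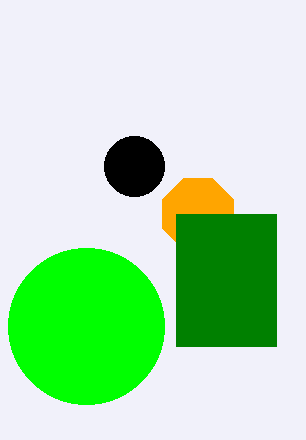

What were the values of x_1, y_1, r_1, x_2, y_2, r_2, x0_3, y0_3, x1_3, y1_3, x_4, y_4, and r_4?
x_1 = 198; y_1 = 214; r_1 = 38; x_2 = 134; y_2 = 166; r_2 = 30; x0_3 = 176; y0_3 = 214; x1_3 = 276; y1_3 = 346; x_4 = 86; y_4 = 326; r_4 = 78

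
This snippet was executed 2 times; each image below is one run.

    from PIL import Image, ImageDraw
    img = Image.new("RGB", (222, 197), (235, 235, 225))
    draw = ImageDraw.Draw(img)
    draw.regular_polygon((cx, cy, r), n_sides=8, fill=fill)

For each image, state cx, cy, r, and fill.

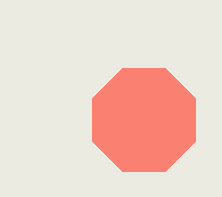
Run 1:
cx = 144; cy = 120; r = 56; fill = 'salmon'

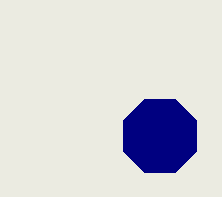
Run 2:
cx = 160, cy = 136, r = 40, fill = 'navy'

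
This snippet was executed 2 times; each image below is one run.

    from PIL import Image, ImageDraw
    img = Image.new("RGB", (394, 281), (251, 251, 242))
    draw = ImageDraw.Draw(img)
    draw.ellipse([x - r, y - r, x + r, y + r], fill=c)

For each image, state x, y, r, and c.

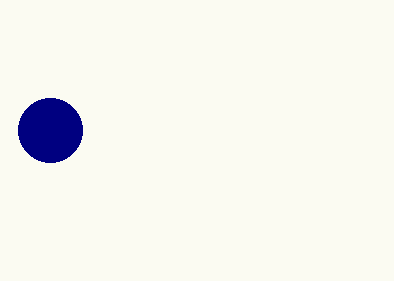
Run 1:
x = 50; y = 130; r = 32; c = 'navy'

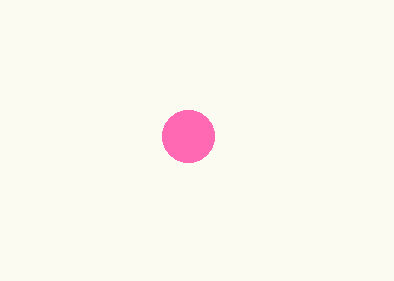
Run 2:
x = 188; y = 136; r = 26; c = 'hotpink'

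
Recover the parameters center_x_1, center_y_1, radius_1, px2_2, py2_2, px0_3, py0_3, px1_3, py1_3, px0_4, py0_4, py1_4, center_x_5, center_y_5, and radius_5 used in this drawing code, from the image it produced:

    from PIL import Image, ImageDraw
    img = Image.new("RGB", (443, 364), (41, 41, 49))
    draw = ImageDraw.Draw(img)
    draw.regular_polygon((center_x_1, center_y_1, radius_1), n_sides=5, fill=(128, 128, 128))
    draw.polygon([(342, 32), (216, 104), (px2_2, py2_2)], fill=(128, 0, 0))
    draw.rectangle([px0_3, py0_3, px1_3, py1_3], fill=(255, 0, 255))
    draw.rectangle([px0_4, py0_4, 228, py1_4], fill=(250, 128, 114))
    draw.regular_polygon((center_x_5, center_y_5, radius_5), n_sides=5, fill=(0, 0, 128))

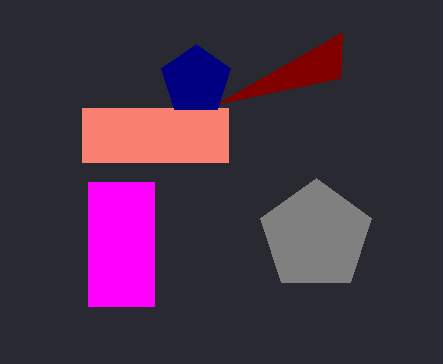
center_x_1 = 316; center_y_1 = 236; radius_1 = 58; px2_2 = 340; py2_2 = 78; px0_3 = 88; py0_3 = 182; px1_3 = 154; py1_3 = 306; px0_4 = 82; py0_4 = 108; py1_4 = 162; center_x_5 = 196; center_y_5 = 80; radius_5 = 36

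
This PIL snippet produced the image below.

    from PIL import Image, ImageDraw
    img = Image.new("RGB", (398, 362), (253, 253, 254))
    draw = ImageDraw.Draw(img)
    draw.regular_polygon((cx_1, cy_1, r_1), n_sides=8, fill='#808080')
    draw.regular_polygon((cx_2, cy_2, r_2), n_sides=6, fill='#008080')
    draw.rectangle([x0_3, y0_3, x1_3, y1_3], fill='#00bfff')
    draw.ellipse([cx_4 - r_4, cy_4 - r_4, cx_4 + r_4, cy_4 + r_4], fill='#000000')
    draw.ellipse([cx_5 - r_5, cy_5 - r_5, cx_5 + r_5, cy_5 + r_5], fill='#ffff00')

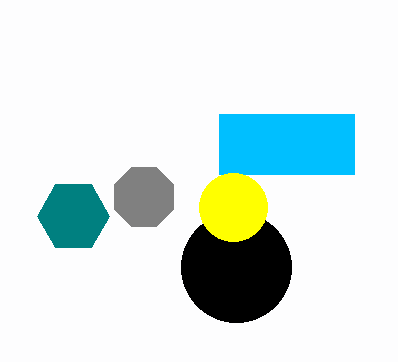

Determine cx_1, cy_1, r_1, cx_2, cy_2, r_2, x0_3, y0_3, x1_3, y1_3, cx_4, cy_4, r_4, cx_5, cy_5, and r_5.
cx_1 = 144, cy_1 = 197, r_1 = 32, cx_2 = 73, cy_2 = 216, r_2 = 36, x0_3 = 219, y0_3 = 114, x1_3 = 354, y1_3 = 174, cx_4 = 236, cy_4 = 267, r_4 = 55, cx_5 = 233, cy_5 = 207, r_5 = 34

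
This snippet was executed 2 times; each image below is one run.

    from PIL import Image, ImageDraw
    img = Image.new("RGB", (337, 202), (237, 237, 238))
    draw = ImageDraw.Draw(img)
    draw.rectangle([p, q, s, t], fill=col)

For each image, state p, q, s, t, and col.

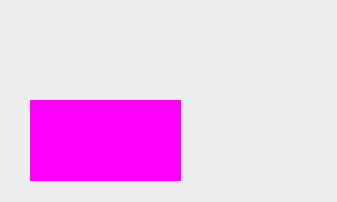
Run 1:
p = 30; q = 100; s = 180; t = 180; col = 'magenta'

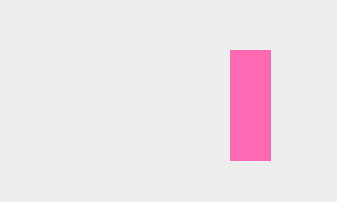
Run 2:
p = 230, q = 50, s = 270, t = 160, col = 'hotpink'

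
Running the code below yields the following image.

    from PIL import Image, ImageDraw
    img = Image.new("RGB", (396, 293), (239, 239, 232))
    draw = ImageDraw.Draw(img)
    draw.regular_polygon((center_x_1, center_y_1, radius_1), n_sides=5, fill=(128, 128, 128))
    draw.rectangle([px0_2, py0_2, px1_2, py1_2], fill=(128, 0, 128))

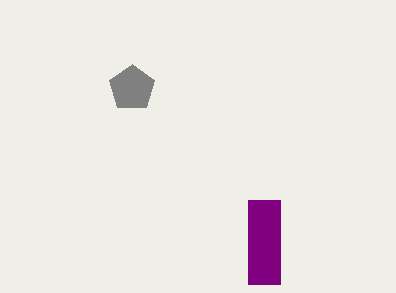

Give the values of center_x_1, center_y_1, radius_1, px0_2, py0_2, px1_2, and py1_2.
center_x_1 = 132; center_y_1 = 88; radius_1 = 24; px0_2 = 248; py0_2 = 200; px1_2 = 280; py1_2 = 284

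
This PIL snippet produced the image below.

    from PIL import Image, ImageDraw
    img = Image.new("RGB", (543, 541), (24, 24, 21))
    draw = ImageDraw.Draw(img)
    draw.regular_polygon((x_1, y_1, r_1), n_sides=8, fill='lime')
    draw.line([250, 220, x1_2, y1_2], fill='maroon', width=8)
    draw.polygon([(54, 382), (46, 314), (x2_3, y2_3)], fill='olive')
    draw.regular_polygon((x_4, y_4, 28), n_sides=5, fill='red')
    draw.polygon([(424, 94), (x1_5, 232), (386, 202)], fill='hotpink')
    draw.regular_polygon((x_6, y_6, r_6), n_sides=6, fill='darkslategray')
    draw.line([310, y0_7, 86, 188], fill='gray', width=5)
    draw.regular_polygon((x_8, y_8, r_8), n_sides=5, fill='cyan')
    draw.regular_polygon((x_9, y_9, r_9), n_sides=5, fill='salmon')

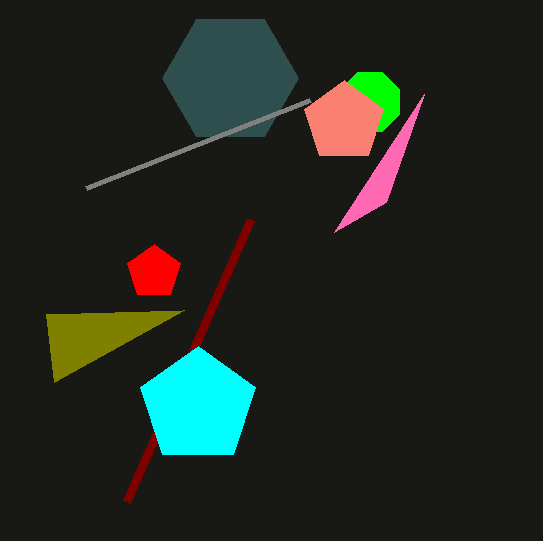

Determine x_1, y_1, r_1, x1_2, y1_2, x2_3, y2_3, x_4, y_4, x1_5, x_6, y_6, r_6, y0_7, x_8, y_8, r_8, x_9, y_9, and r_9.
x_1 = 370
y_1 = 102
r_1 = 32
x1_2 = 126
y1_2 = 502
x2_3 = 184
y2_3 = 310
x_4 = 154
y_4 = 272
x1_5 = 334
x_6 = 230
y_6 = 78
r_6 = 68
y0_7 = 100
x_8 = 198
y_8 = 406
r_8 = 60
x_9 = 344
y_9 = 122
r_9 = 42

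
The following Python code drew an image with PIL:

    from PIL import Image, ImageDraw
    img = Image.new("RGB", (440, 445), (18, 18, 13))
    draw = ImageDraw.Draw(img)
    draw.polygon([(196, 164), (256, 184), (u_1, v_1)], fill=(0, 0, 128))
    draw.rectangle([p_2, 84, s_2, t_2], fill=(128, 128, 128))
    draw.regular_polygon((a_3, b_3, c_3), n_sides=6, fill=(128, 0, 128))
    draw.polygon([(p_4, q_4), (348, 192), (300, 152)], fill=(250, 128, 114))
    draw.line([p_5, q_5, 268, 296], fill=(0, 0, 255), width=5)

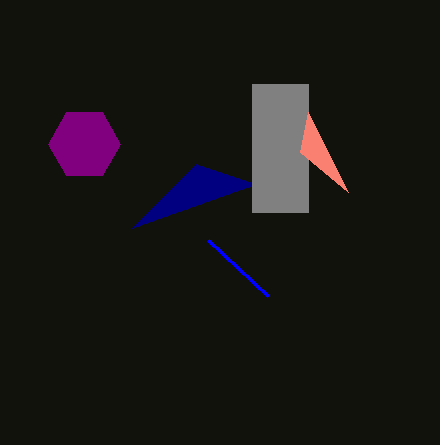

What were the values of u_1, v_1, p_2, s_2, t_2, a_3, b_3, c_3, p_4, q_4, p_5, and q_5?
u_1 = 132
v_1 = 228
p_2 = 252
s_2 = 308
t_2 = 212
a_3 = 84
b_3 = 144
c_3 = 36
p_4 = 308
q_4 = 112
p_5 = 208
q_5 = 240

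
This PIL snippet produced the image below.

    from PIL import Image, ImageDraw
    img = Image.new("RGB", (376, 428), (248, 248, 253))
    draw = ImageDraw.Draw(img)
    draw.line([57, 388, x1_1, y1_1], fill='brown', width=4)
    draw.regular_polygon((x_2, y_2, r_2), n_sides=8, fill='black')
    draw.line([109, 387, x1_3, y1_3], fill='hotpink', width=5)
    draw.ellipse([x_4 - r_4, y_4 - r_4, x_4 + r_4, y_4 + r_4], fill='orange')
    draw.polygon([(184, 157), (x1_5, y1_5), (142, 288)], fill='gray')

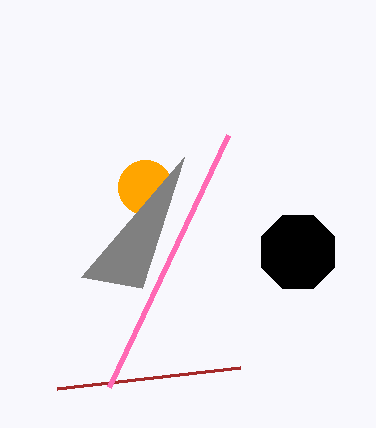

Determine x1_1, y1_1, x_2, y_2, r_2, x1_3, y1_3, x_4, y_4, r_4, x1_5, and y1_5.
x1_1 = 240; y1_1 = 367; x_2 = 298; y_2 = 252; r_2 = 40; x1_3 = 228; y1_3 = 135; x_4 = 145; y_4 = 187; r_4 = 27; x1_5 = 81; y1_5 = 277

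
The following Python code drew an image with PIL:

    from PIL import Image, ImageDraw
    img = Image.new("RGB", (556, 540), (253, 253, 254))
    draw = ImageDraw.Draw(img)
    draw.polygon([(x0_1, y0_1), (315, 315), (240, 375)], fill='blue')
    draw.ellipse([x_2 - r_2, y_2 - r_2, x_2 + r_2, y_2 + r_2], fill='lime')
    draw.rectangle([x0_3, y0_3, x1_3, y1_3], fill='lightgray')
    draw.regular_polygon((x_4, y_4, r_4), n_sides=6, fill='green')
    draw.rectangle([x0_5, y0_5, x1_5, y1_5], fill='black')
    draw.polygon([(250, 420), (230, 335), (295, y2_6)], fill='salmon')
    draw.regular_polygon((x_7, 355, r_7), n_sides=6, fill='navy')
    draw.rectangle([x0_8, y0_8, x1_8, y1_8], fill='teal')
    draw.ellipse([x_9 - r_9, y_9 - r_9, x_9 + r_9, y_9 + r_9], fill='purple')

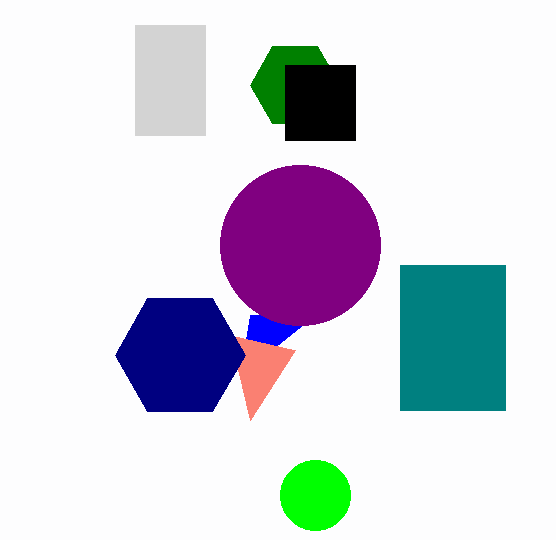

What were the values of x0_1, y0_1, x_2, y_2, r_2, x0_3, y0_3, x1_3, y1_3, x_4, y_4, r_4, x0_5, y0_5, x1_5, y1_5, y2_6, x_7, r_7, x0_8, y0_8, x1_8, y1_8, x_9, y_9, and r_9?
x0_1 = 250, y0_1 = 315, x_2 = 315, y_2 = 495, r_2 = 35, x0_3 = 135, y0_3 = 25, x1_3 = 205, y1_3 = 135, x_4 = 295, y_4 = 85, r_4 = 45, x0_5 = 285, y0_5 = 65, x1_5 = 355, y1_5 = 140, y2_6 = 350, x_7 = 180, r_7 = 65, x0_8 = 400, y0_8 = 265, x1_8 = 505, y1_8 = 410, x_9 = 300, y_9 = 245, r_9 = 80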